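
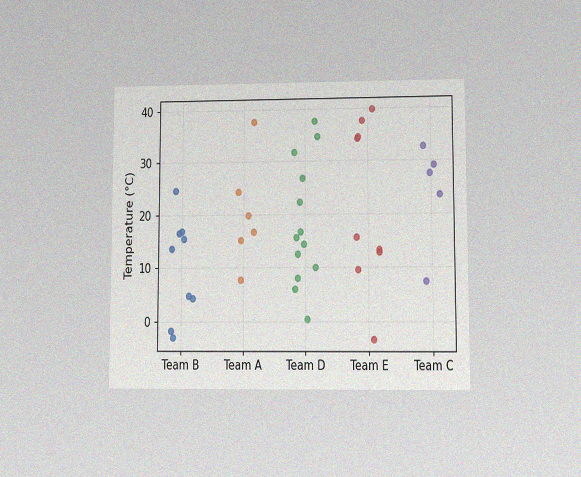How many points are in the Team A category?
6

The chart is viewed at a slight angle, with some photo noise. Counting the markers in the Team A column gives 6.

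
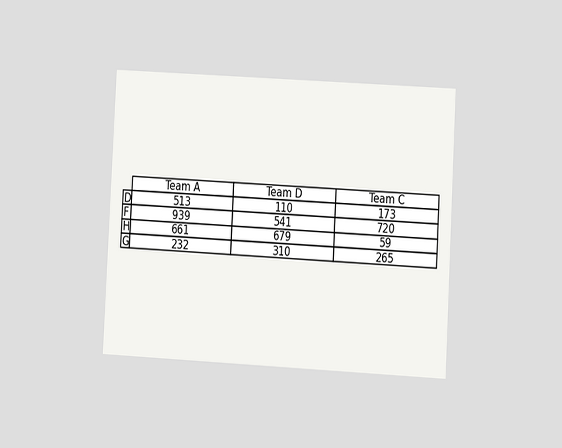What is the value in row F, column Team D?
The chart is tilted about 3° clockwise and viewed at a slight angle. The (F, Team D) cell reads 541.

541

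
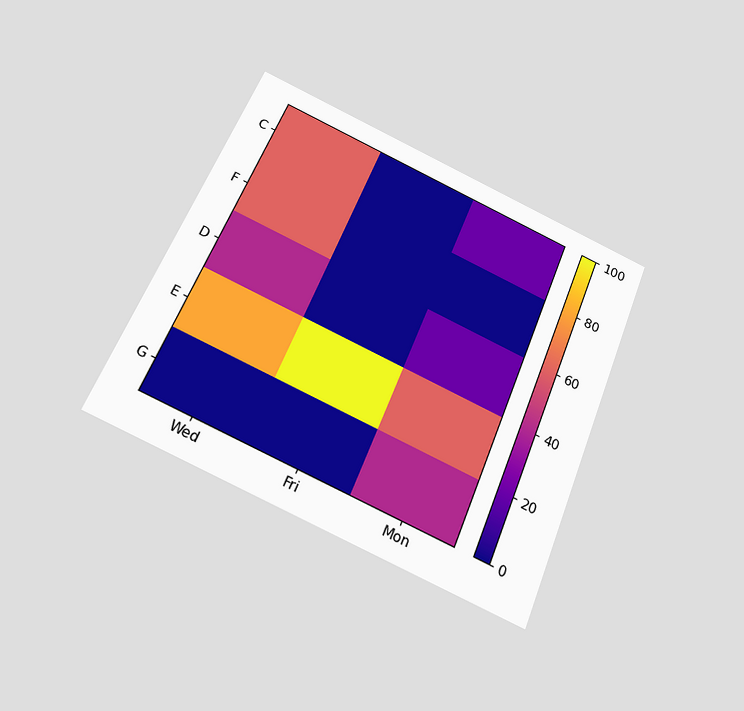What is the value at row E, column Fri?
100

The chart is tilted about 22° clockwise and viewed slightly from below. Matching cell (E, Fri) against the colorbar gives 100.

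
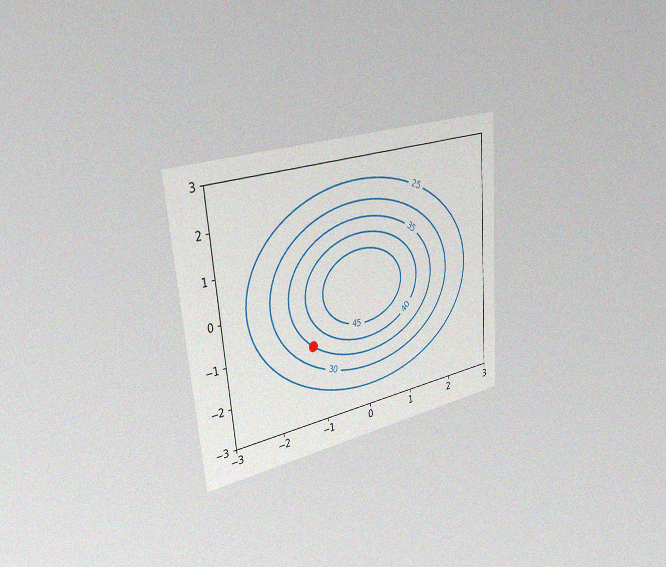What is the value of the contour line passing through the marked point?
35

The chart is tilted about 5° counter-clockwise and viewed slightly from the left, with some photo noise. The marked point sits on the contour labelled 35.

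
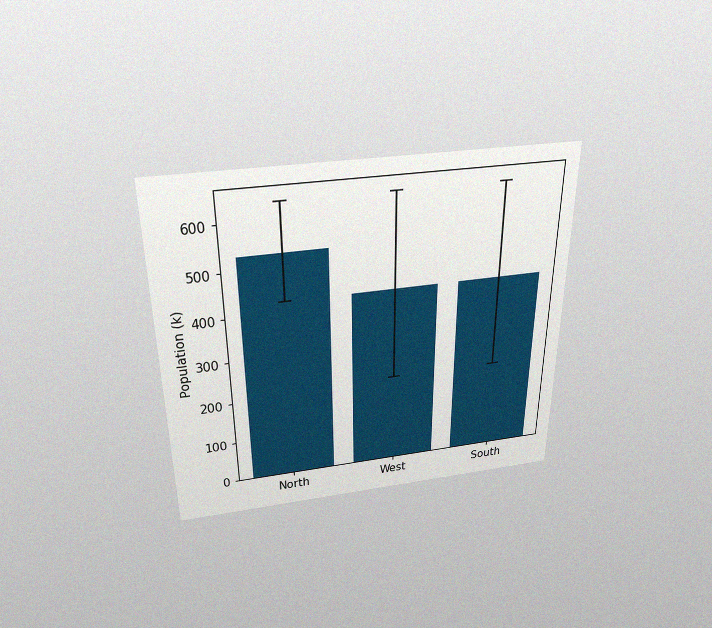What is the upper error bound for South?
636k

The chart is viewed slightly from above, with some photo noise. The South bar's upper whisker reaches 636k.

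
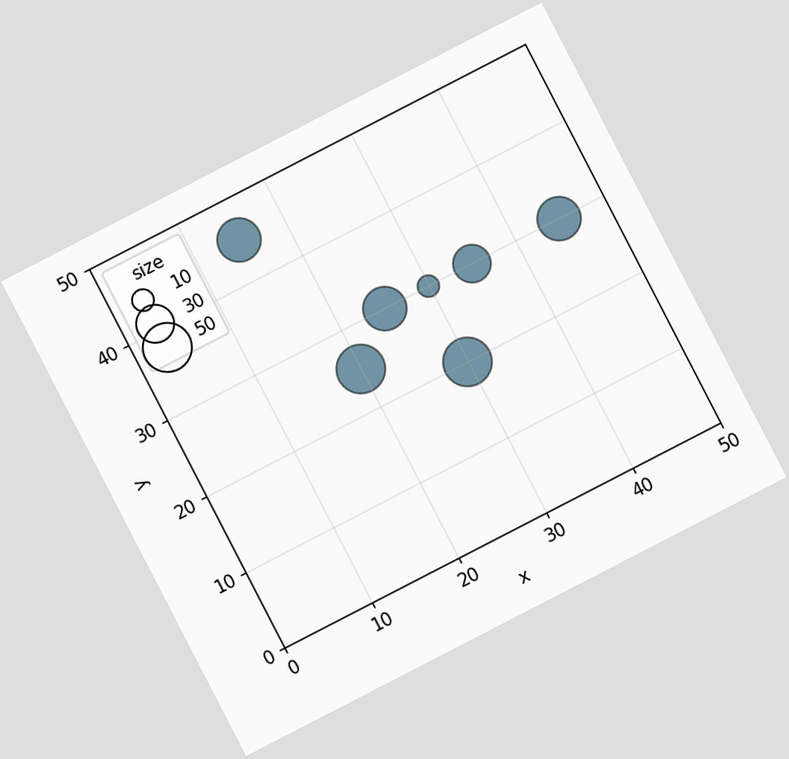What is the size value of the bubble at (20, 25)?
The chart is tilted about 27° counter-clockwise. Matching the bubble at (20, 25) against the size legend gives 50.

50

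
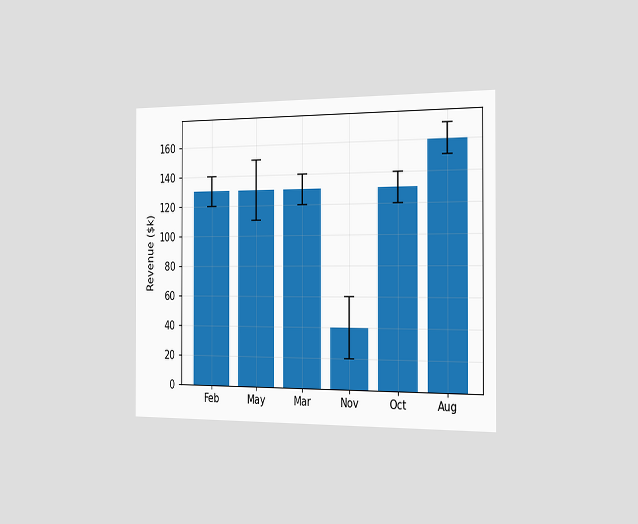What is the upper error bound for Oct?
$140k

The chart is viewed slightly from the right. The Oct bar's upper whisker reaches $140k.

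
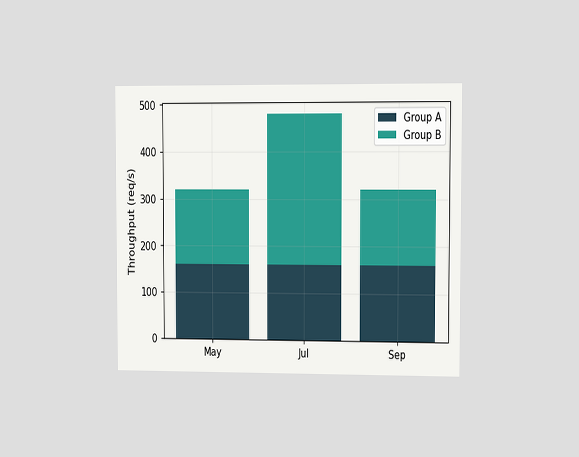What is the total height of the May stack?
320req/s

The chart is viewed slightly from the right. The May stack's top reaches 320req/s on the y-axis.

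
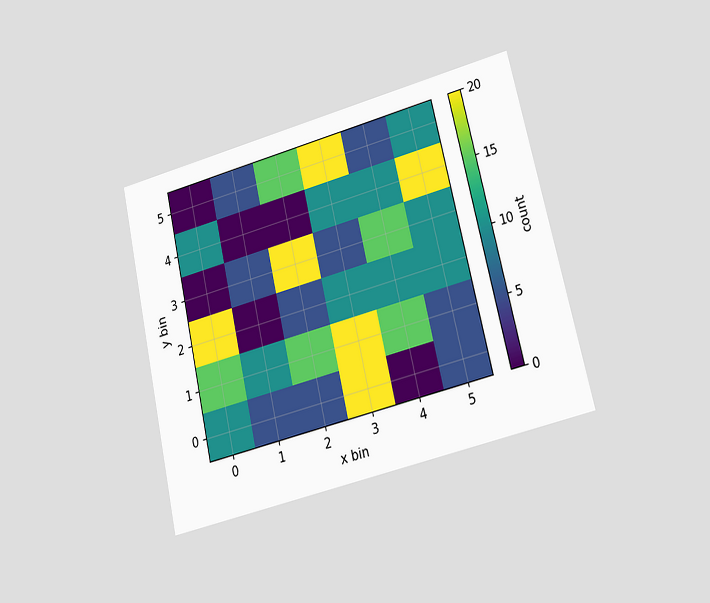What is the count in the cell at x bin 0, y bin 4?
The chart is tilted about 13° counter-clockwise and viewed at a slight angle. Matching the cell (0, 4) against the colorbar gives 10.

10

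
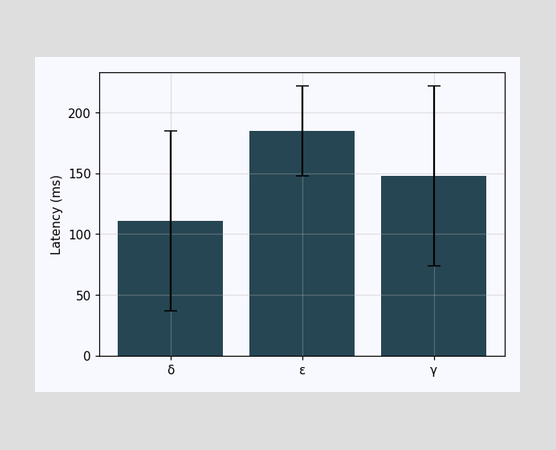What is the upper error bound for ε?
222ms

The ε bar's upper whisker reaches 222ms.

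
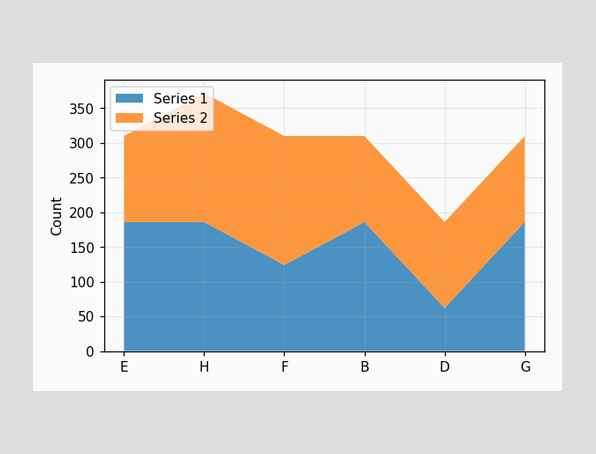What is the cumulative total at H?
372

The stacked total at H reaches 372.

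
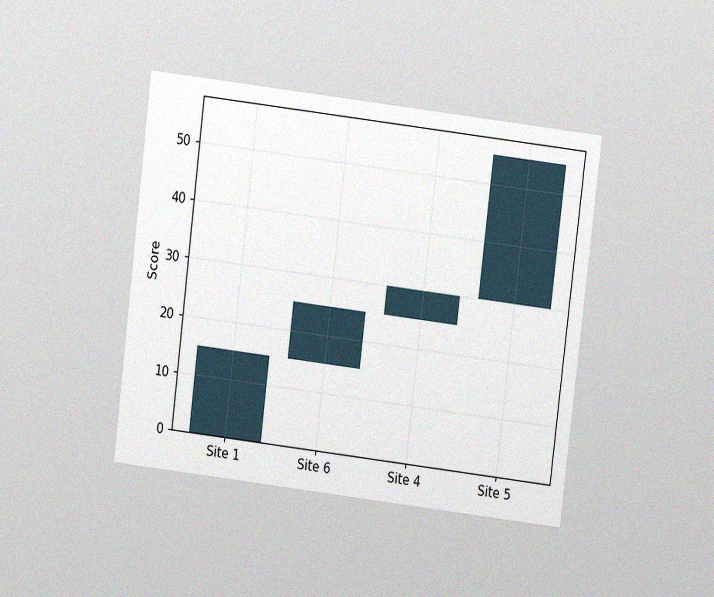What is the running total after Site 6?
The chart is tilted about 7° clockwise and viewed at a slight angle, with some photo noise. After Site 6 the running total reaches 25.

25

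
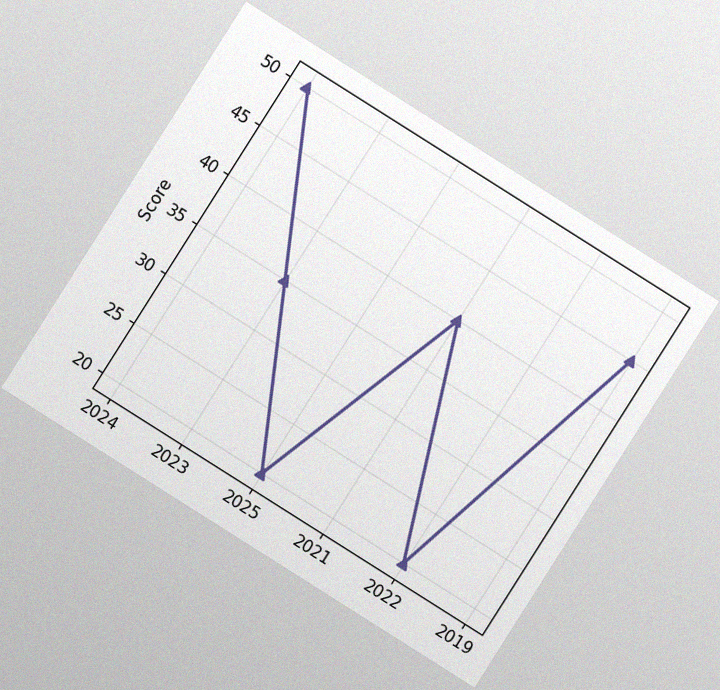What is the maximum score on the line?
50

The chart is tilted about 32° clockwise, with some photo noise. The highest point is at 2024, and reading across to the y-axis gives 50.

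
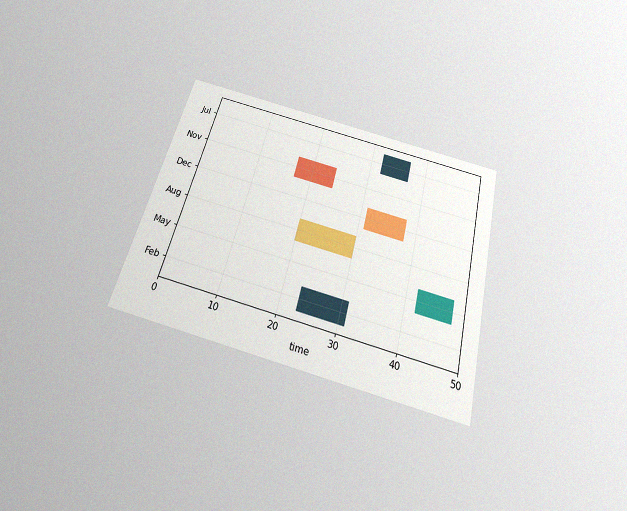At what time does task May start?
The chart is tilted about 14° clockwise and viewed slightly from below, with some photo noise. The May bar begins at t=42.

42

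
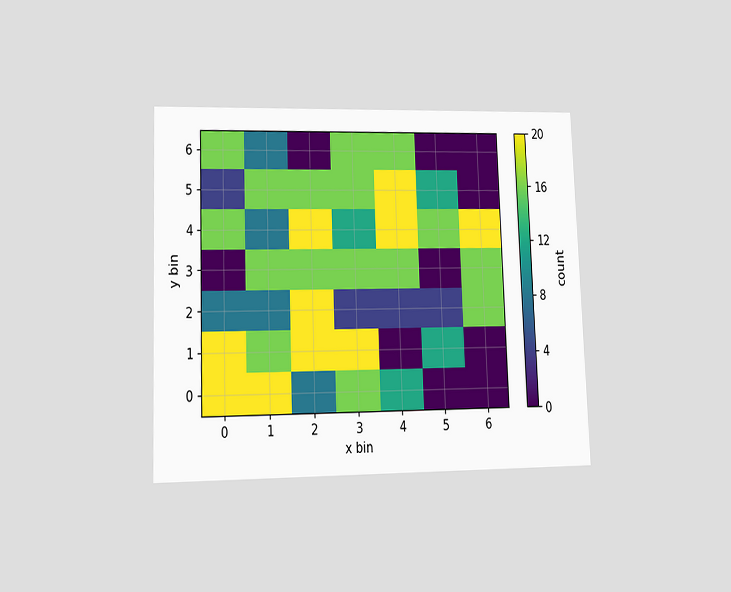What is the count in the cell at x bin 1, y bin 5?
16

The chart is tilted about 2° counter-clockwise and viewed at a slight angle. Matching the cell (1, 5) against the colorbar gives 16.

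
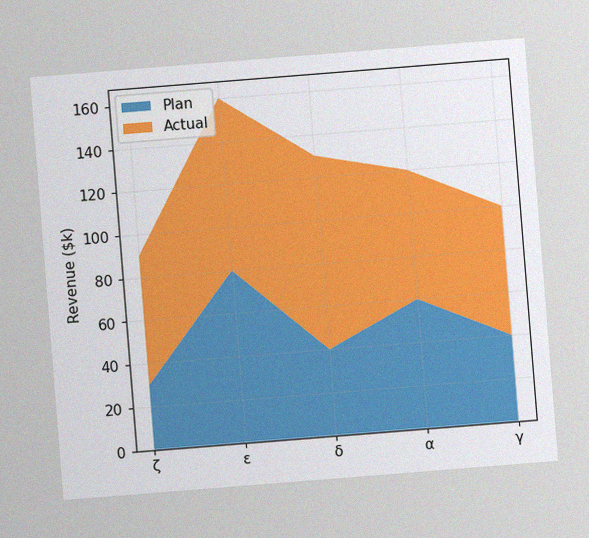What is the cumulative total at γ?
The chart is tilted about 5° counter-clockwise, with some photo noise. The stacked total at γ reaches $100k.

$100k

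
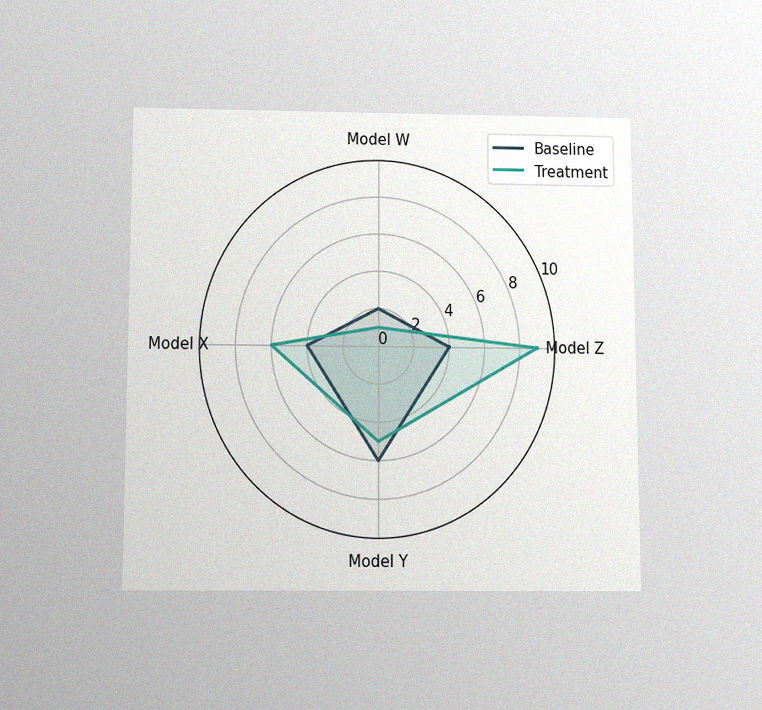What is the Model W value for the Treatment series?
The chart is viewed slightly from below, with some photo noise. On the Model W axis, Treatment reaches 1.

1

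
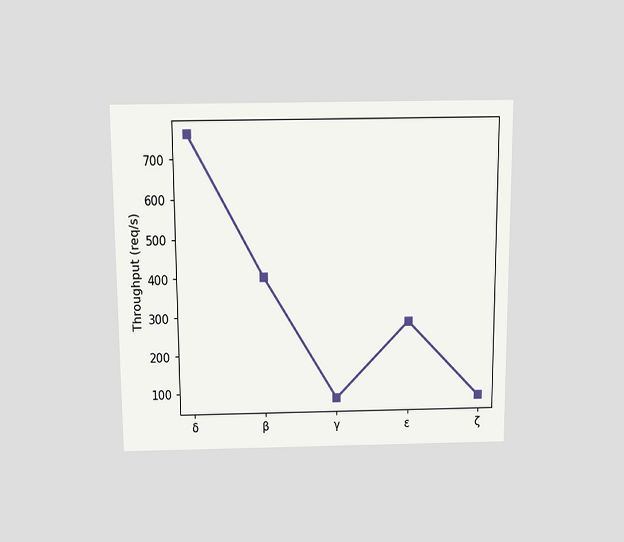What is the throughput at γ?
80req/s

The chart is viewed slightly from above. At γ, the line is at 80req/s.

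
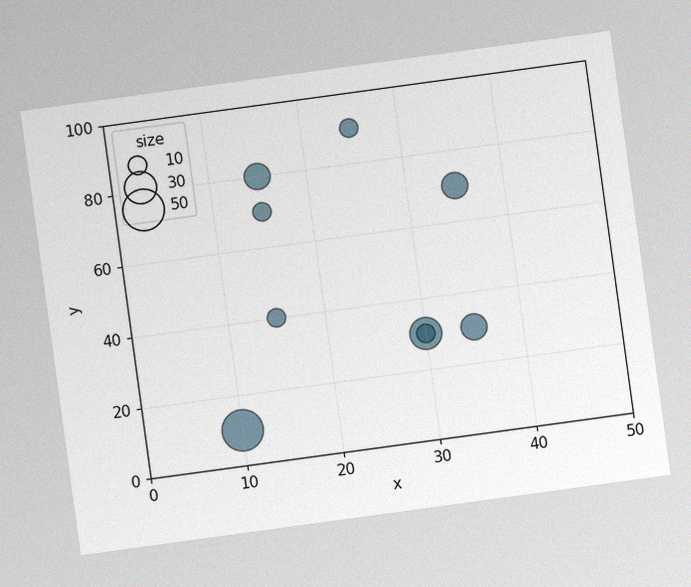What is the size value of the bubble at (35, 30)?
20

The chart is tilted about 8° counter-clockwise, with some photo noise. Matching the bubble at (35, 30) against the size legend gives 20.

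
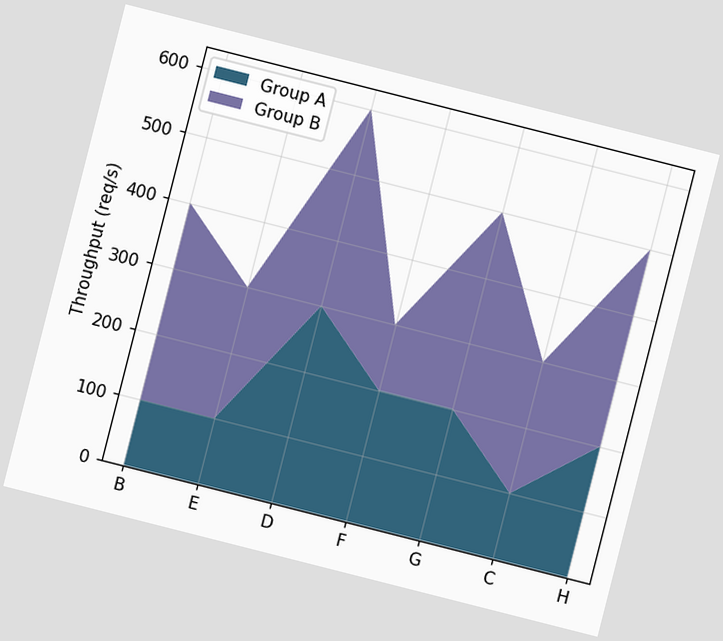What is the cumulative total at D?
600req/s

The chart is tilted about 14° clockwise. The stacked total at D reaches 600req/s.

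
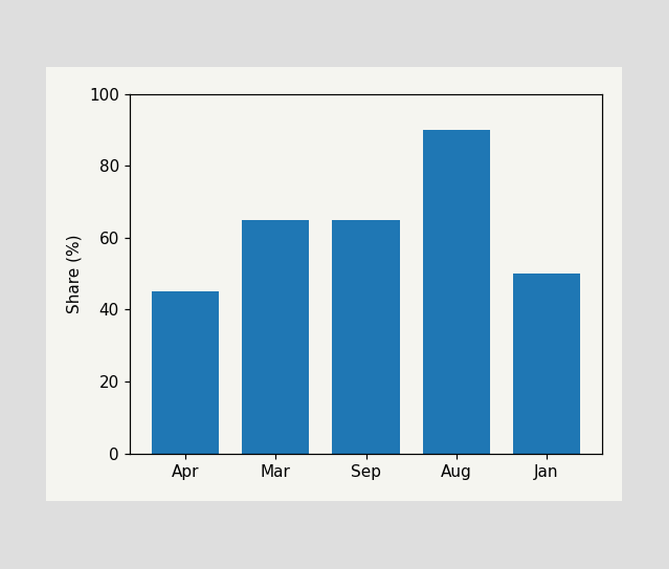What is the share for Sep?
Reading along the chart's y-axis, the Sep bar reaches 65%.

65%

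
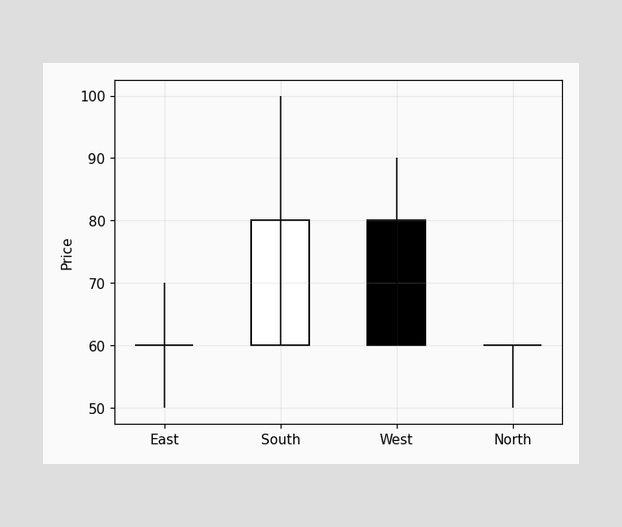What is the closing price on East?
The East candle closes at 60.

60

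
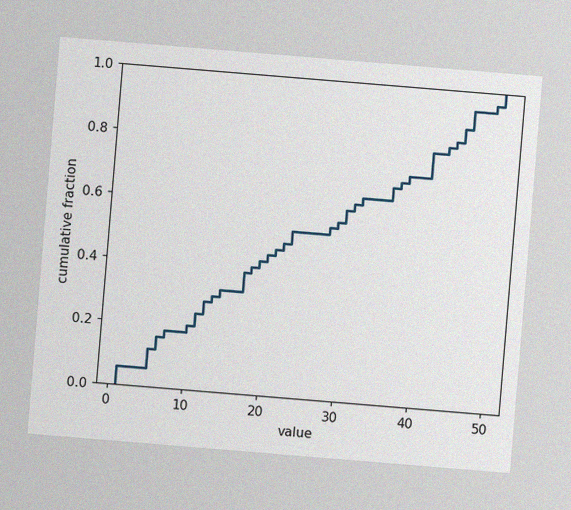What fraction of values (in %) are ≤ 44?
The chart is tilted about 5° clockwise, with some photo noise. At x=44 the ECDF step is at 84%.

84%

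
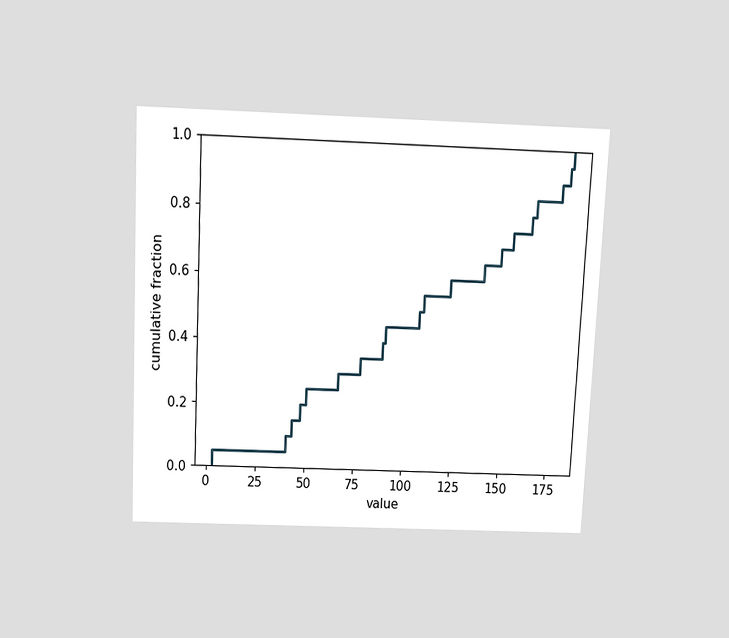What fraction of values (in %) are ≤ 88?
40%

The chart is tilted about 3° clockwise and viewed slightly from above. At x=88 the ECDF step is at 40%.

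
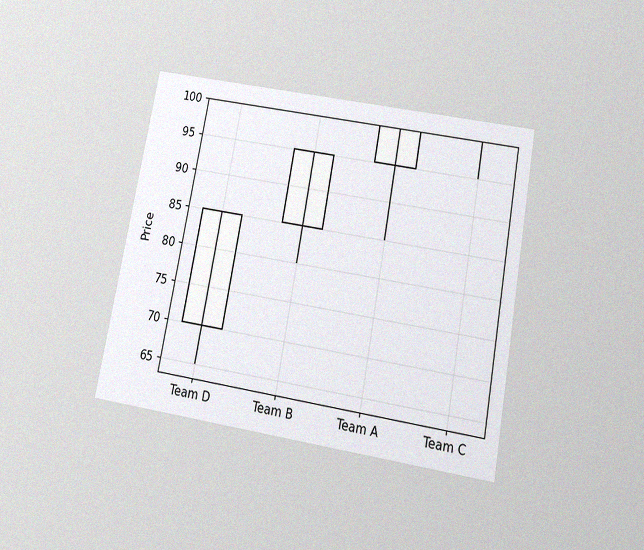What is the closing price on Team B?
The chart is tilted about 10° clockwise and viewed slightly from below, with some photo noise. The Team B candle closes at 95.

95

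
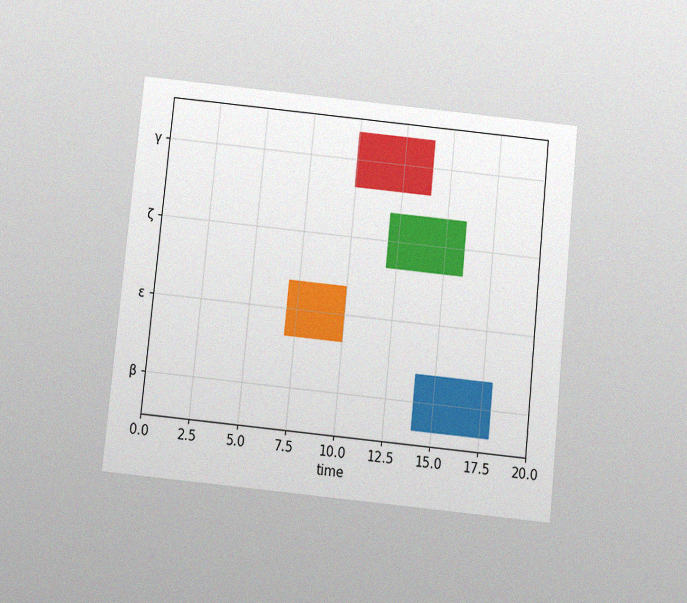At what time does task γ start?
10

The chart is tilted about 6° clockwise and viewed slightly from below, with some photo noise. The γ bar begins at t=10.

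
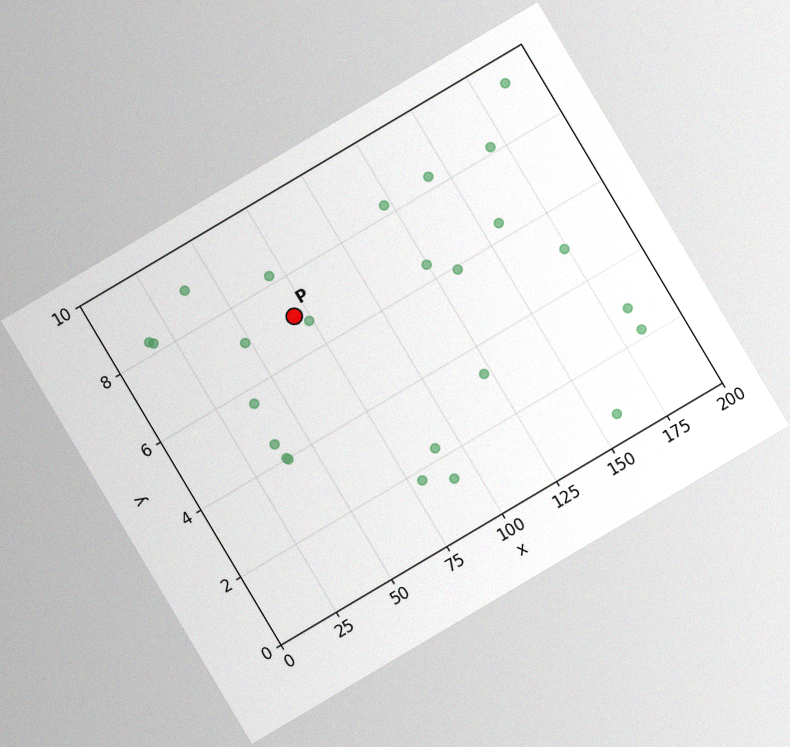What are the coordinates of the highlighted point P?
The chart is tilted about 31° counter-clockwise, with some photo noise. Following the gridlines from P to each axis, P sits at (70, 7).

(70, 7)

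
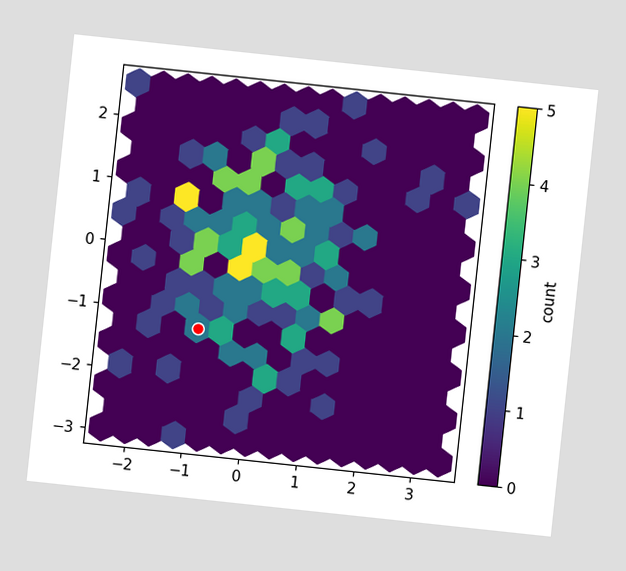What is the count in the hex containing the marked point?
The chart is tilted about 6° clockwise. The marked hex reads 2 on the colorbar.

2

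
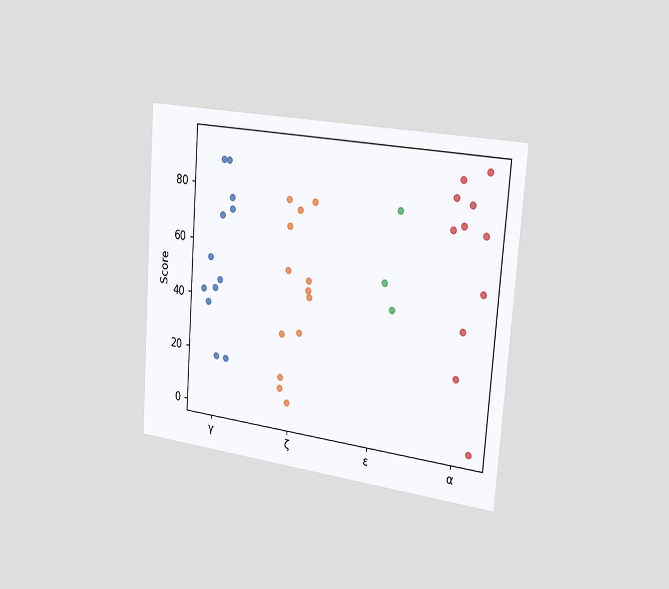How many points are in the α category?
11

The chart is tilted about 4° clockwise and viewed slightly from the right. Counting the markers in the α column gives 11.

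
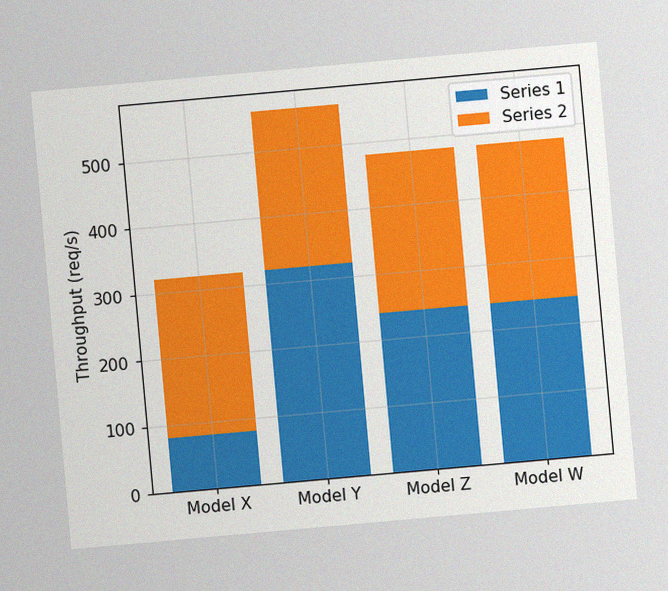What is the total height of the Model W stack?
480req/s

The chart is tilted about 5° counter-clockwise, with some photo noise. The Model W stack's top reaches 480req/s on the y-axis.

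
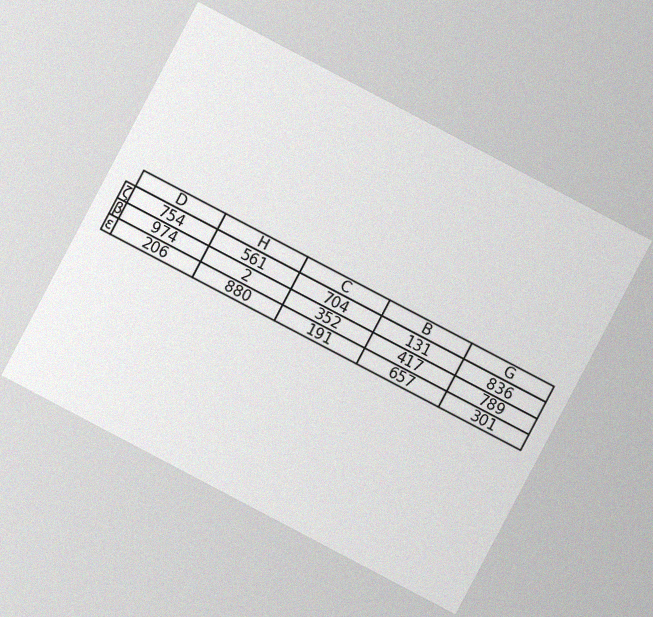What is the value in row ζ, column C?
704

The chart is tilted about 28° clockwise, with some photo noise. The (ζ, C) cell reads 704.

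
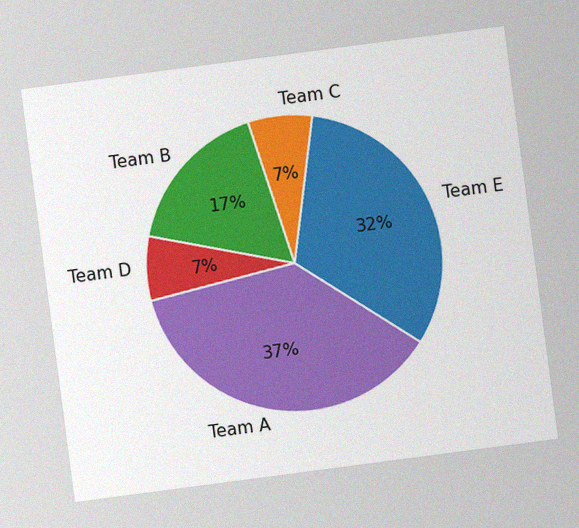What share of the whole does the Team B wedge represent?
The chart is tilted about 7° counter-clockwise, with some photo noise. The Team B slice takes up 17% of the pie.

17%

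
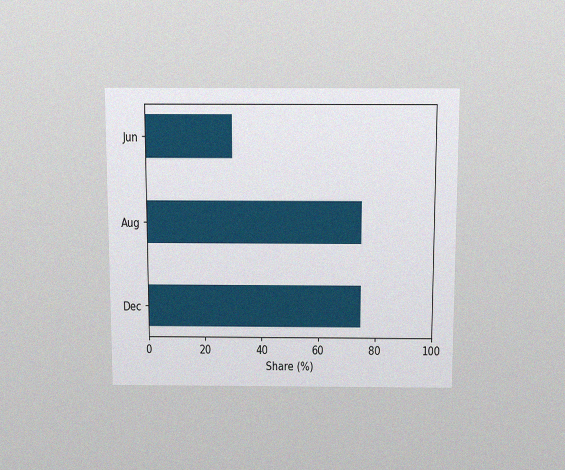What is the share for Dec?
75%

The chart is viewed slightly from above, with some photo noise. Reading along the chart's x-axis, the Dec bar reaches 75%.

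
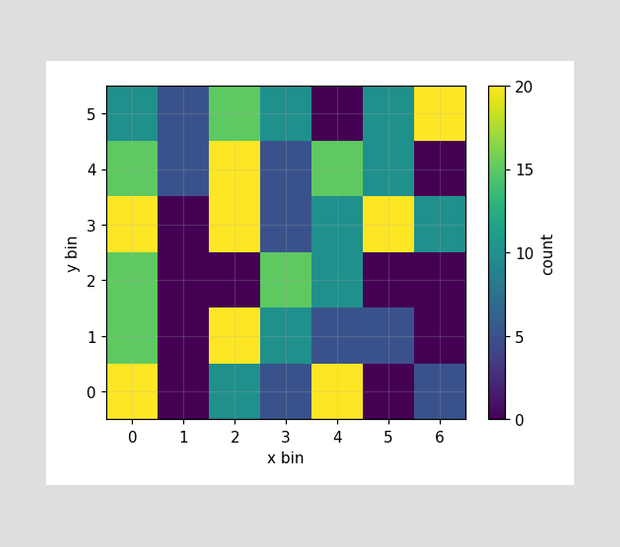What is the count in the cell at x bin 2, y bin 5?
Matching the cell (2, 5) against the colorbar gives 15.

15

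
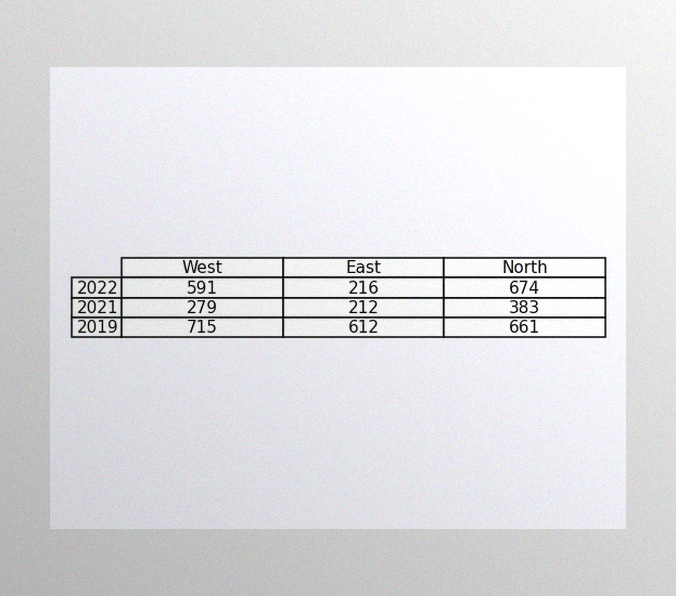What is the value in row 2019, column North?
The image has some photo noise and uneven lighting. The (2019, North) cell reads 661.

661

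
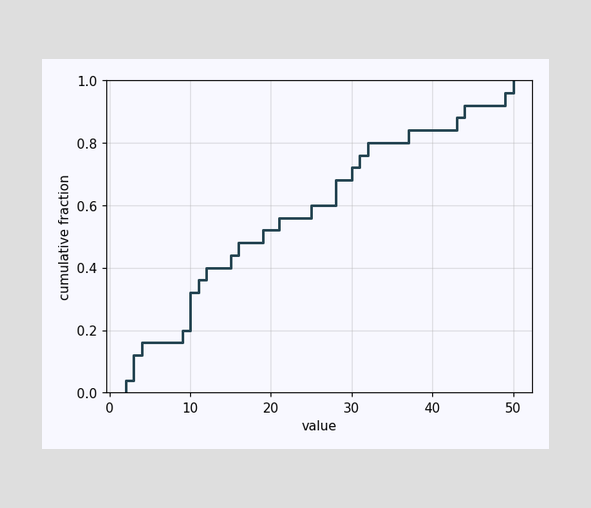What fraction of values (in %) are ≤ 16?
48%

At x=16 the ECDF step is at 48%.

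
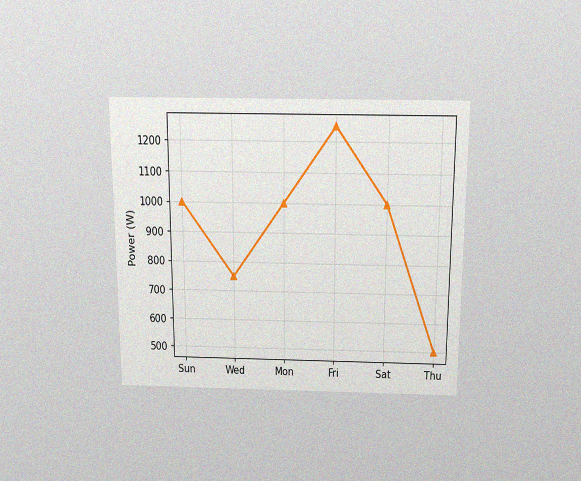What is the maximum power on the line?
The chart is viewed slightly from above, with some photo noise. The highest point is at Fri, and reading across to the y-axis gives 1250W.

1250W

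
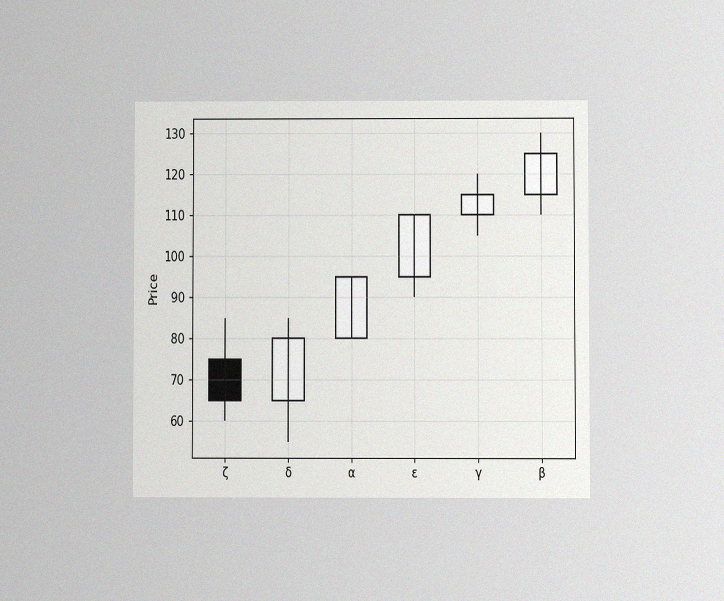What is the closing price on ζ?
65

The chart is viewed at a slight angle, with some photo noise. The ζ candle closes at 65.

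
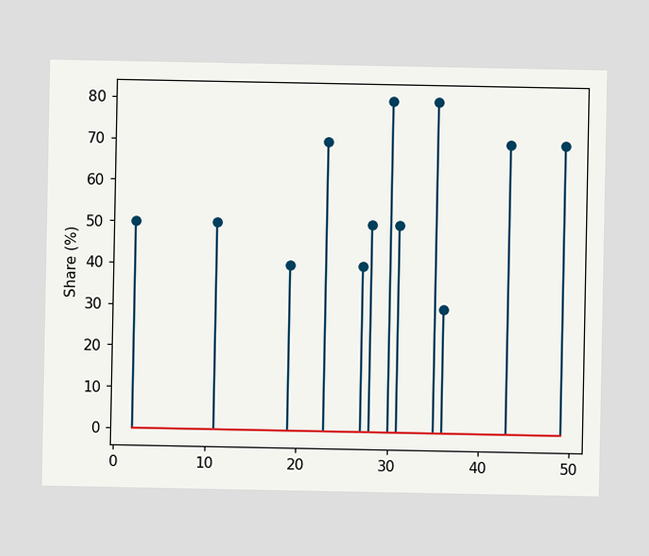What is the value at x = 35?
80%

The stem at x=35 reaches 80%.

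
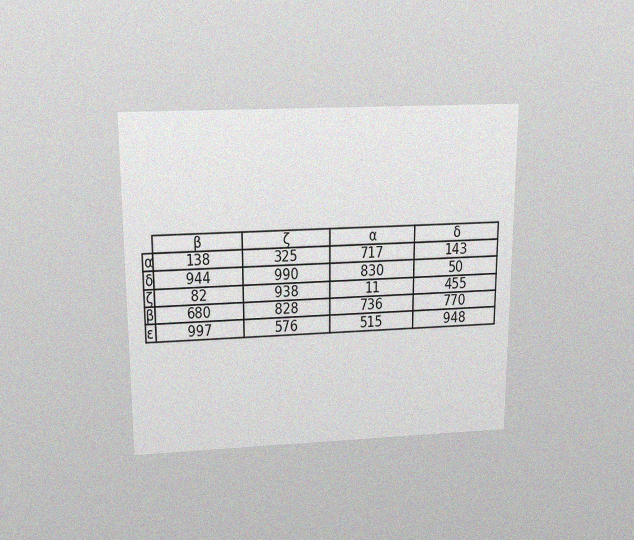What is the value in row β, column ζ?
The chart is viewed slightly from above, with some photo noise. The (β, ζ) cell reads 828.

828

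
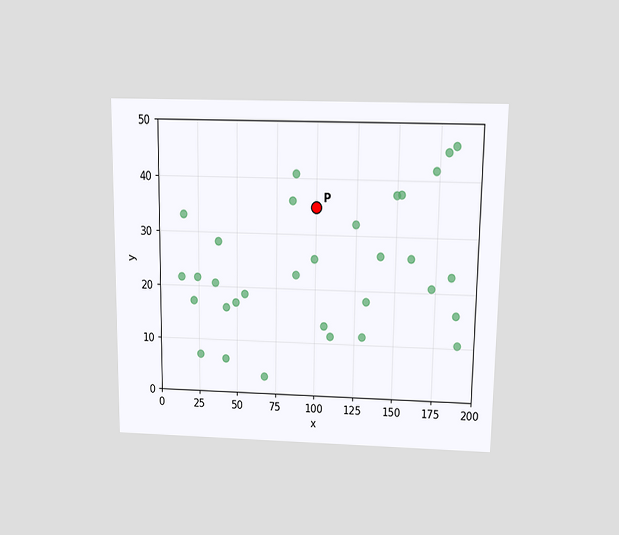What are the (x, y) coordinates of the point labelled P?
The chart is viewed slightly from above. Following the gridlines from P to each axis, P sits at (100, 35).

(100, 35)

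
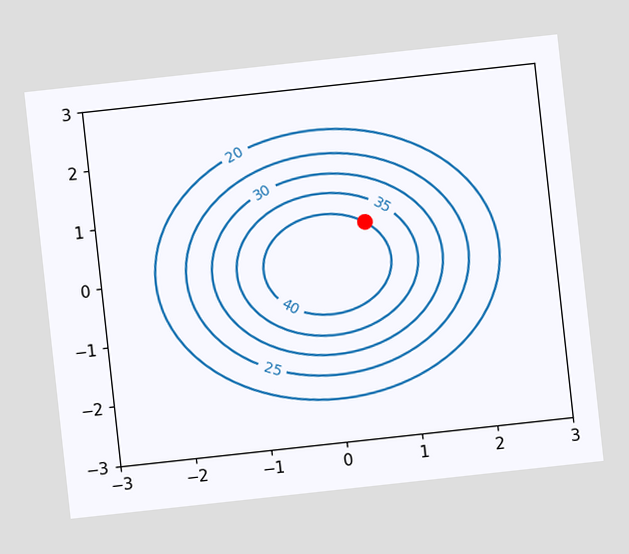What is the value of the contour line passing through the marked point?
The chart is tilted about 6° counter-clockwise. The marked point sits on the contour labelled 40.

40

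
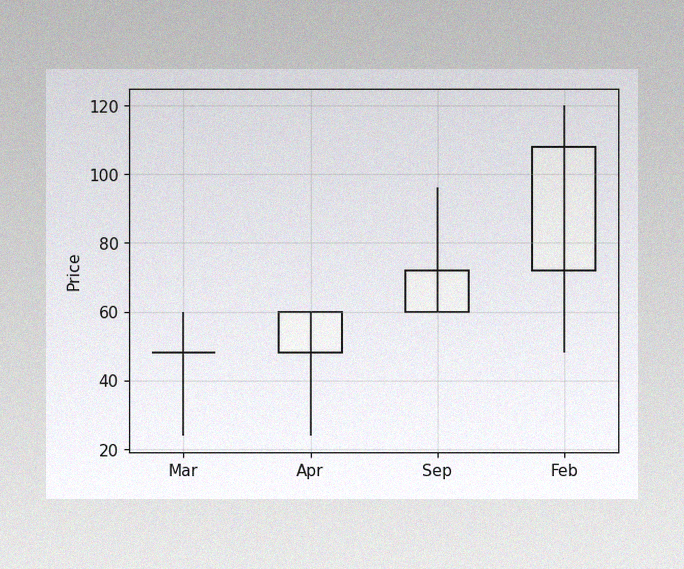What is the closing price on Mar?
48

The image has some photo noise and uneven lighting. The Mar candle closes at 48.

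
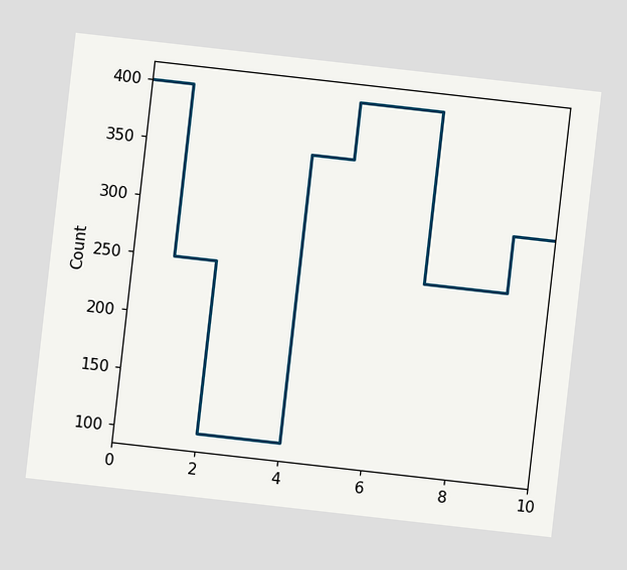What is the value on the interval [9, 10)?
300

The chart is tilted about 6° clockwise. On [9, 10) the step sits at 300.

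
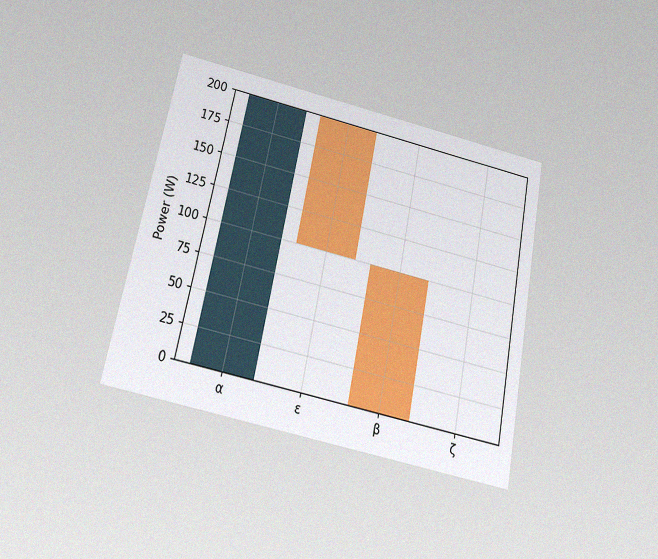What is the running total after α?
200W

The chart is tilted about 11° clockwise and viewed slightly from below, with some photo noise. After α the running total reaches 200W.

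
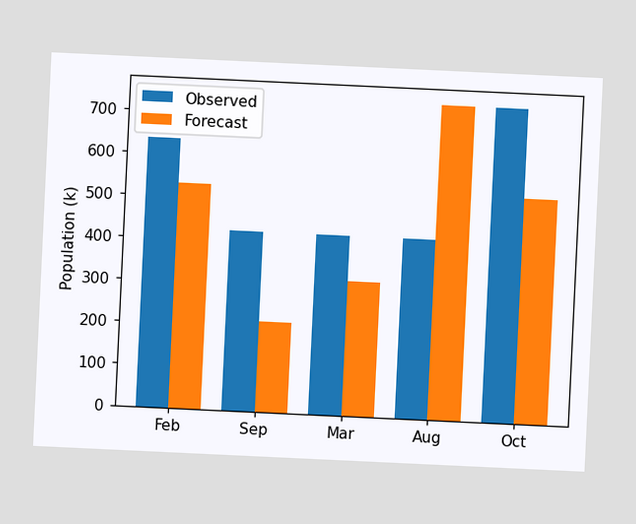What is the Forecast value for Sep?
The chart is tilted about 3° clockwise. The Forecast bar at Sep reaches 212k on the y-axis.

212k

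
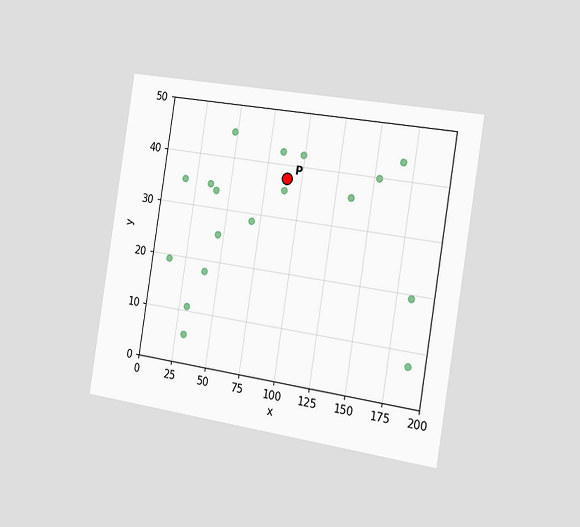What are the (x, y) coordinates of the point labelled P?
(90, 37.5)

The chart is tilted about 9° clockwise and viewed slightly from the right. Following the gridlines from P to each axis, P sits at (90, 37.5).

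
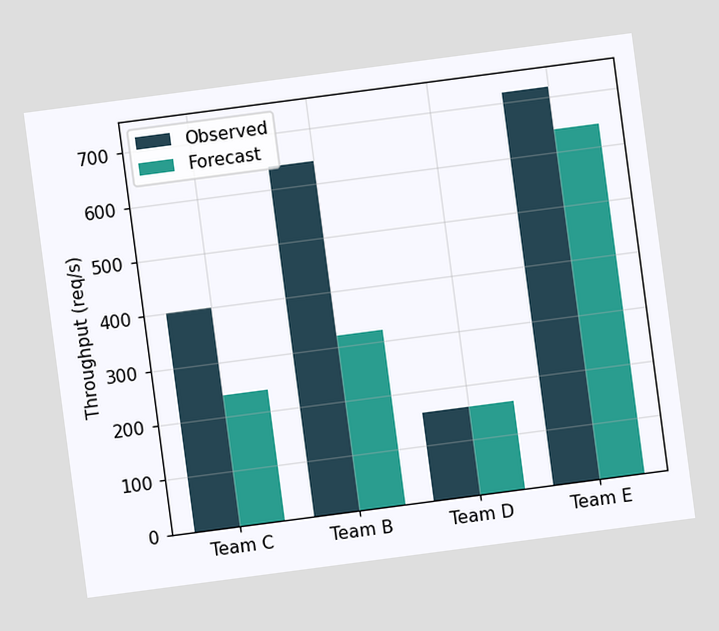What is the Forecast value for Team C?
240req/s

The chart is tilted about 7° counter-clockwise. The Forecast bar at Team C reaches 240req/s on the y-axis.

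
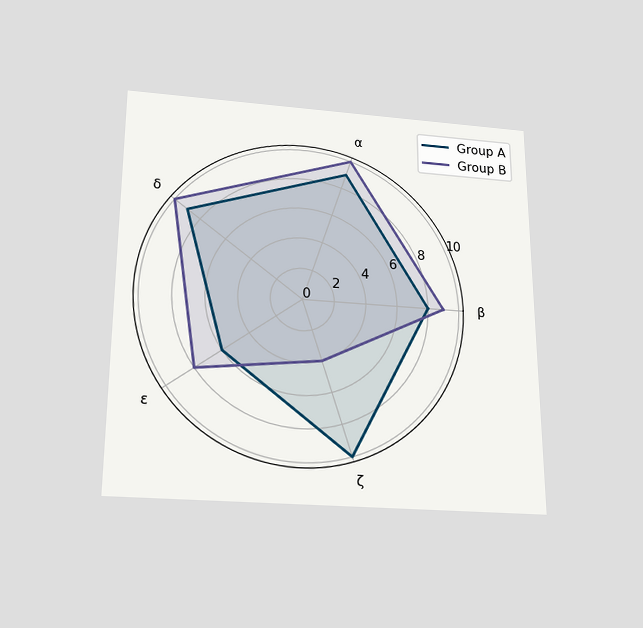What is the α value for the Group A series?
The chart is viewed slightly from below. On the α axis, Group A reaches 9.

9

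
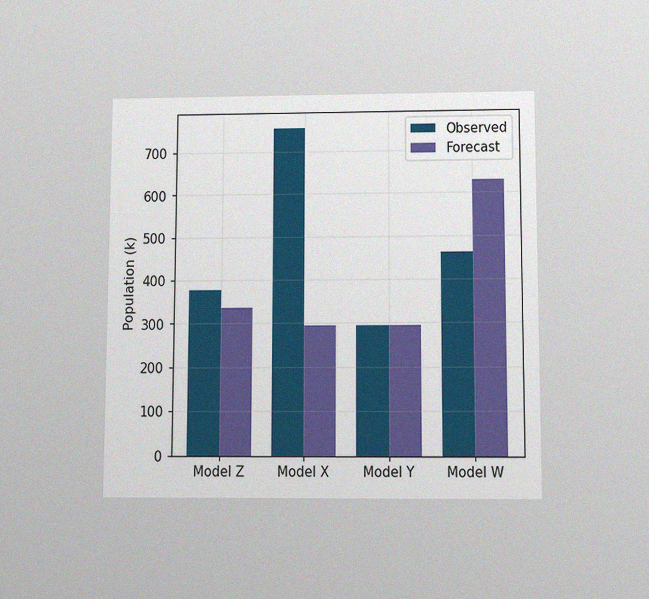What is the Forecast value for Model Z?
The chart is viewed slightly from below, with some photo noise. The Forecast bar at Model Z reaches 336k on the y-axis.

336k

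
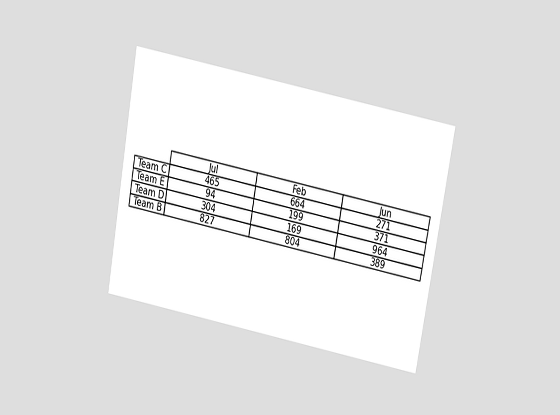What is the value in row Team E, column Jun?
371

The chart is tilted about 10° clockwise and viewed slightly from above. The (Team E, Jun) cell reads 371.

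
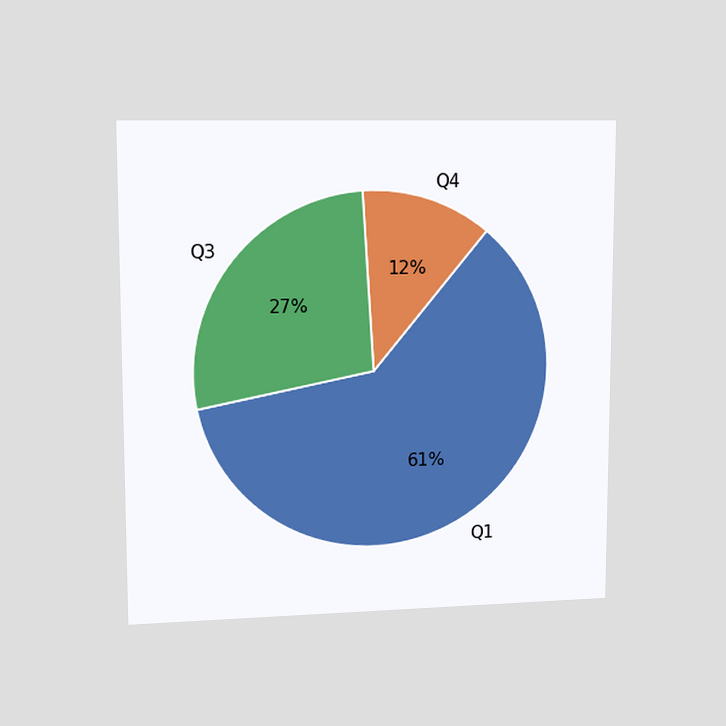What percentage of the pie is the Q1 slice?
61%

The chart is viewed at a slight angle. The Q1 slice takes up 61% of the pie.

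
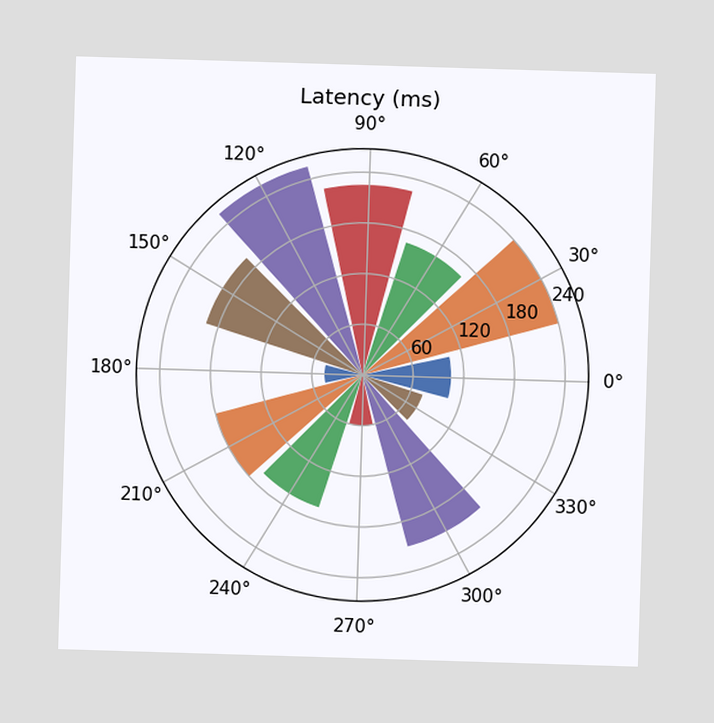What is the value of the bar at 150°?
The bar at 150° reaches 195ms on the radial axis.

195ms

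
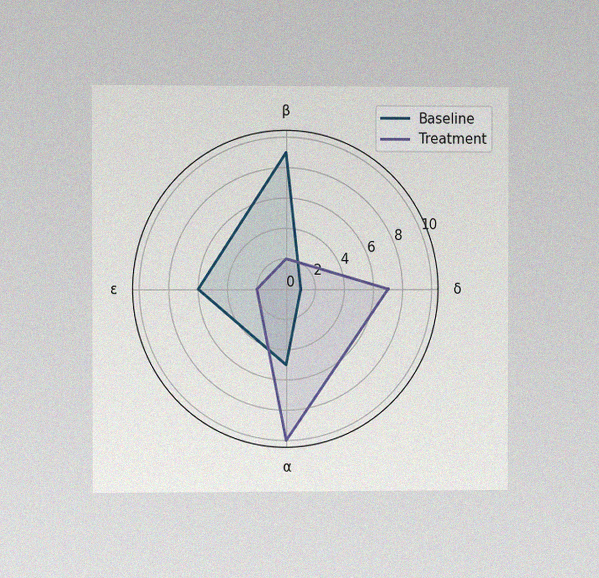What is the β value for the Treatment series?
2

The chart is viewed slightly from the left, with some photo noise. On the β axis, Treatment reaches 2.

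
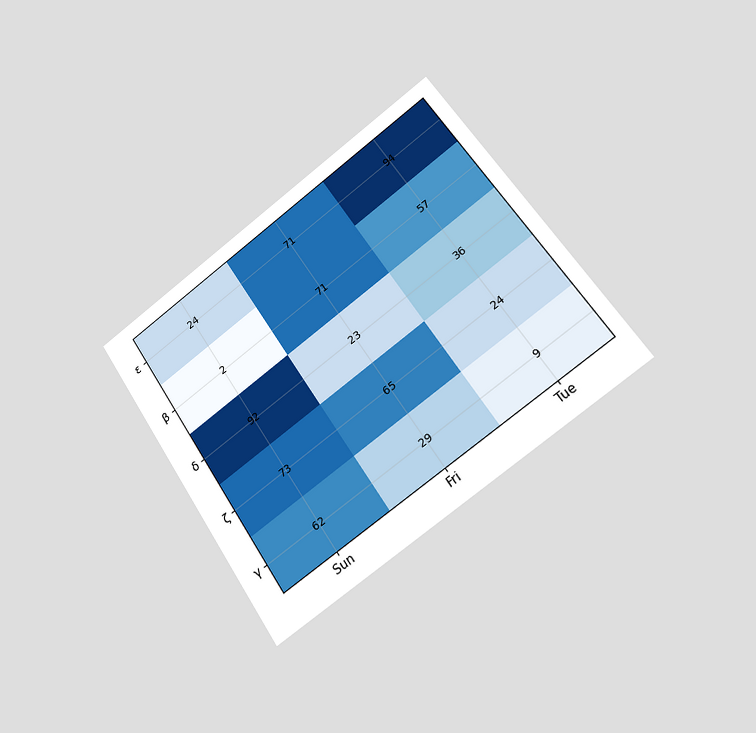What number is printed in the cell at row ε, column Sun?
24

The chart is tilted about 35° counter-clockwise and viewed slightly from the right. The (ε, Sun) cell reads 24.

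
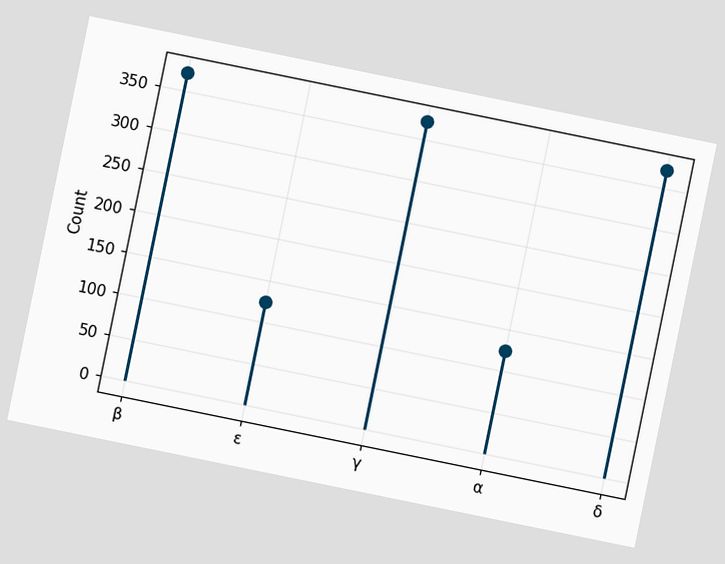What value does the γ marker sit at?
The chart is tilted about 12° clockwise. The γ marker sits at 372.

372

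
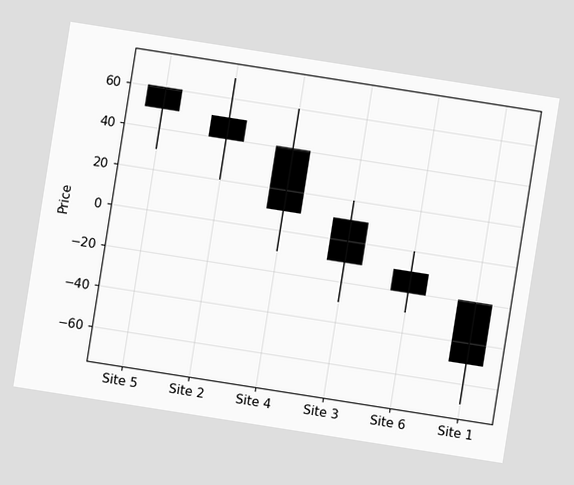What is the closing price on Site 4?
10

The chart is tilted about 9° clockwise. The Site 4 candle closes at 10.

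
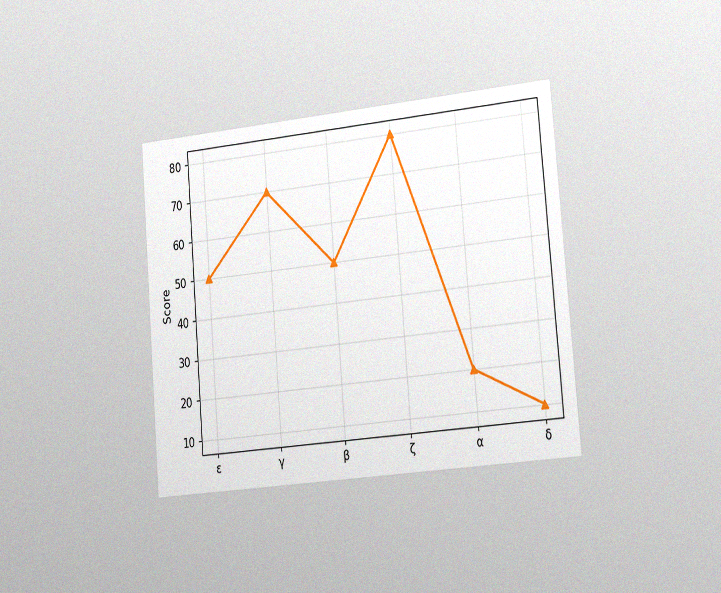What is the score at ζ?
The chart is tilted about 5° counter-clockwise and viewed slightly from the right, with some photo noise. At ζ, the line is at 80.

80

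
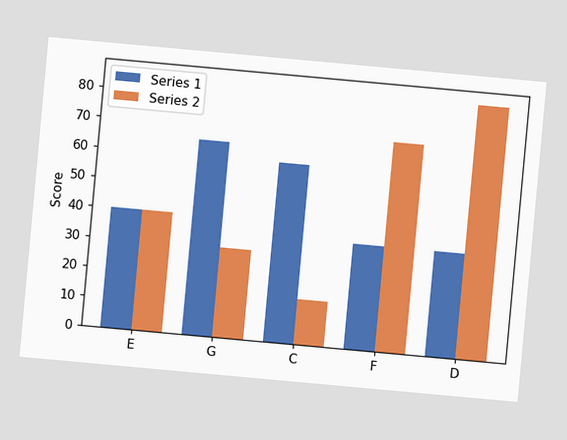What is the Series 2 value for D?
The chart is tilted about 5° clockwise. The Series 2 bar at D reaches 85 on the y-axis.

85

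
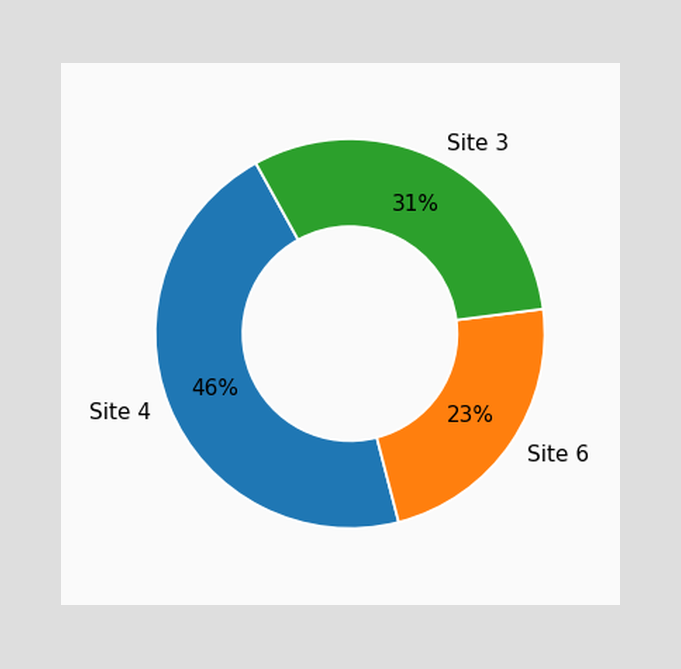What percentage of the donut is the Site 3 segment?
31%

The Site 3 segment takes up 31% of the ring.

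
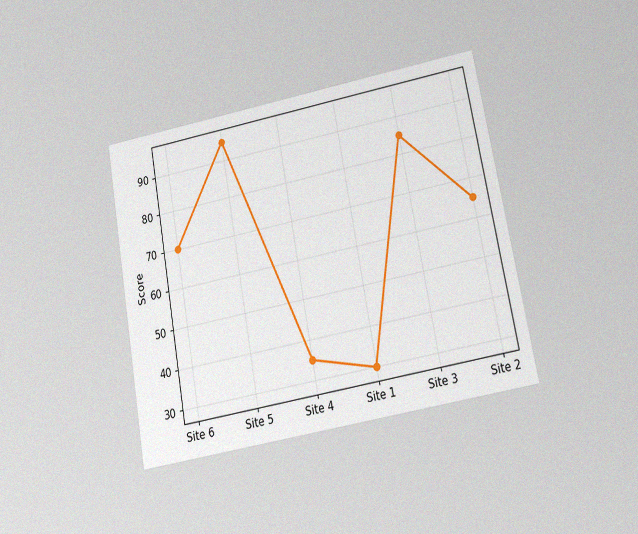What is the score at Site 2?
The chart is tilted about 10° counter-clockwise and viewed at a slight angle, with some photo noise. At Site 2, the line is at 65.

65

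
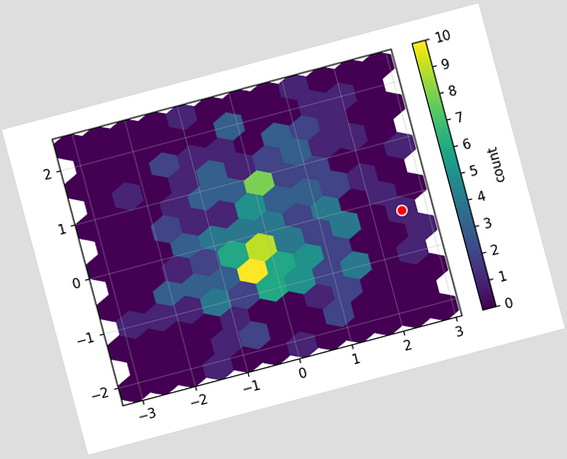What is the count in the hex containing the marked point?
The chart is tilted about 15° counter-clockwise. The marked hex reads 1 on the colorbar.

1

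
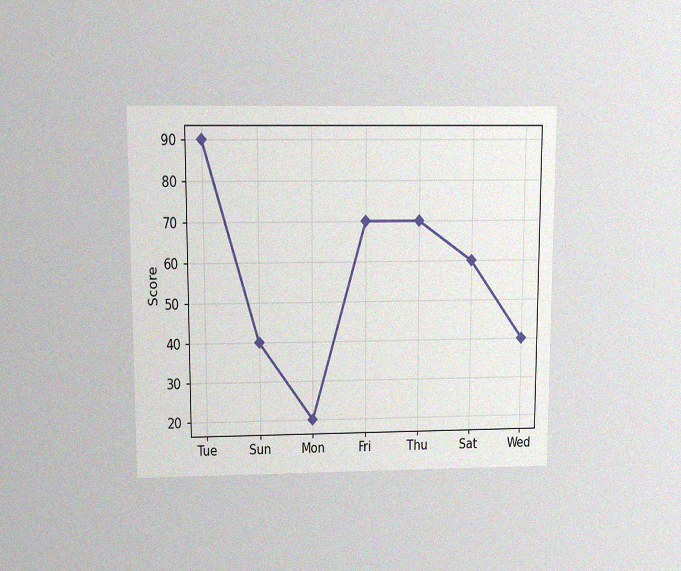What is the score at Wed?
The chart is viewed slightly from above, with some photo noise. At Wed, the line is at 40.

40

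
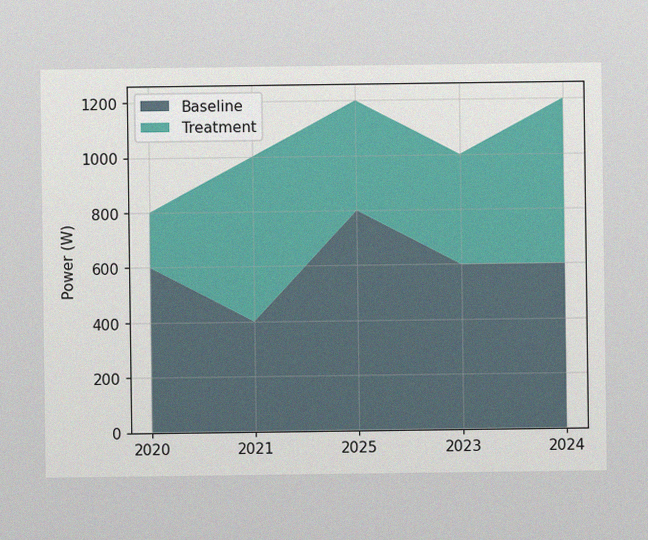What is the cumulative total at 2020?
The image has some photo noise and uneven lighting. The stacked total at 2020 reaches 800W.

800W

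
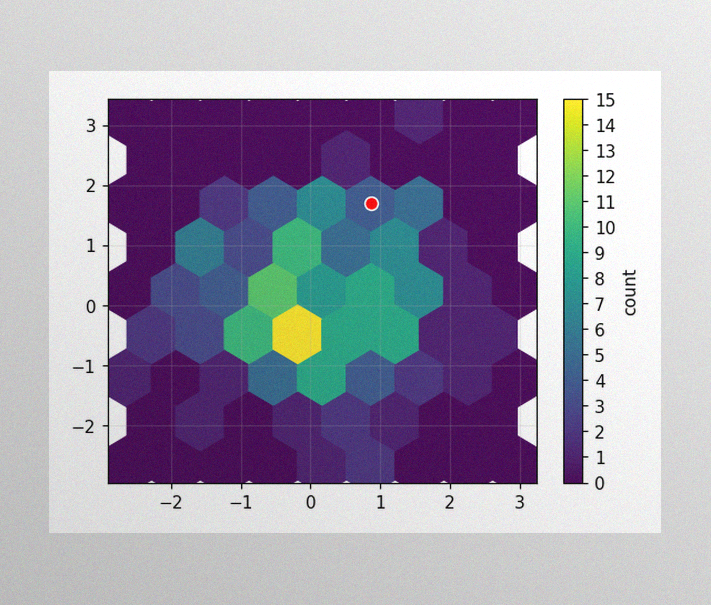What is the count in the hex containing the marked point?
The image has some photo noise and uneven lighting. The marked hex reads 4 on the colorbar.

4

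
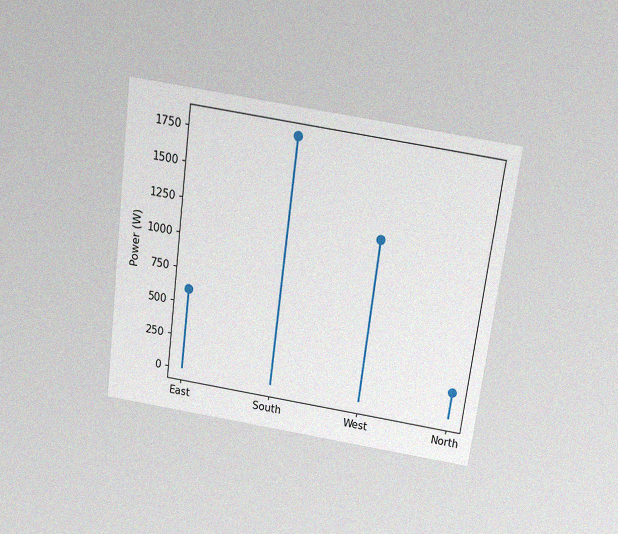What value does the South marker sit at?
1800W

The chart is tilted about 7° clockwise and viewed slightly from above, with some photo noise. The South marker sits at 1800W.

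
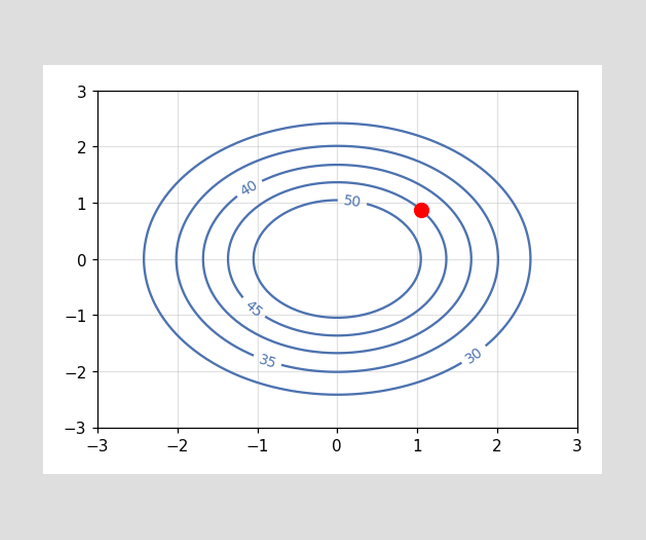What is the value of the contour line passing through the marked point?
The marked point sits on the contour labelled 45.

45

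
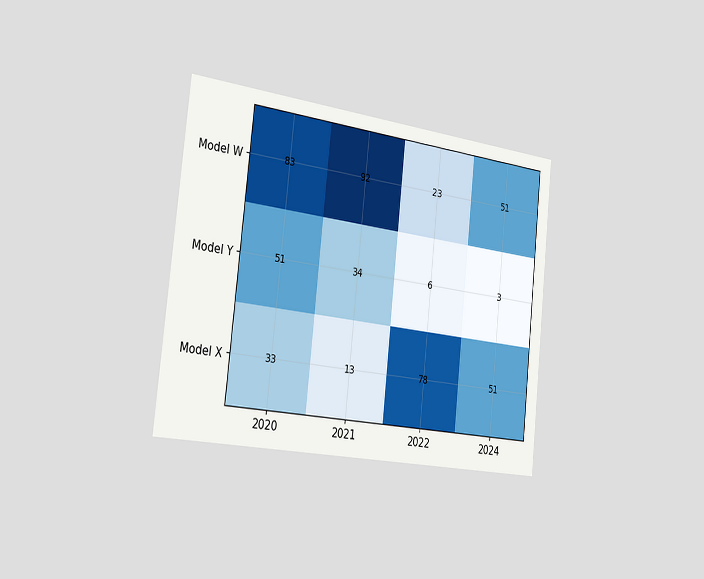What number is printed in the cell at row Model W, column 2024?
The chart is tilted about 6° clockwise and viewed slightly from the left. The (Model W, 2024) cell reads 51.

51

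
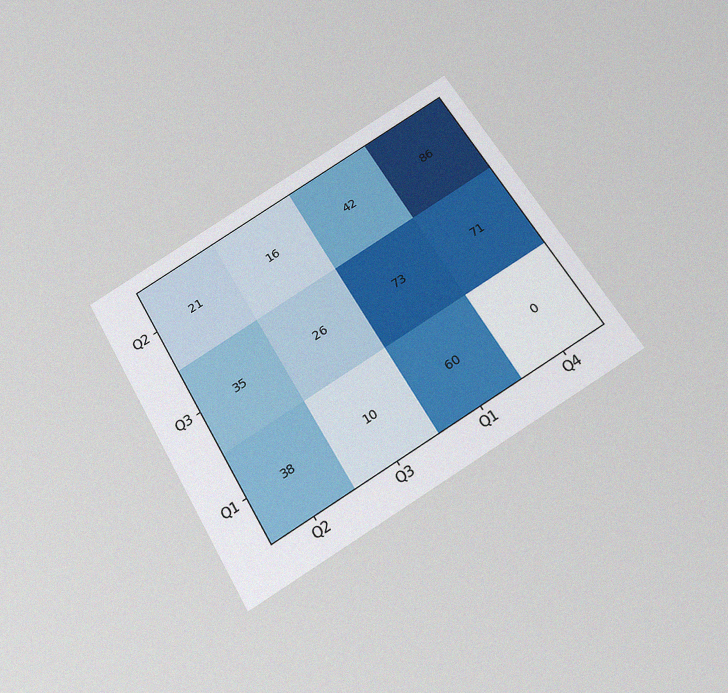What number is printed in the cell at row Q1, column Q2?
The chart is tilted about 30° counter-clockwise and viewed slightly from below, with some photo noise. The (Q1, Q2) cell reads 38.

38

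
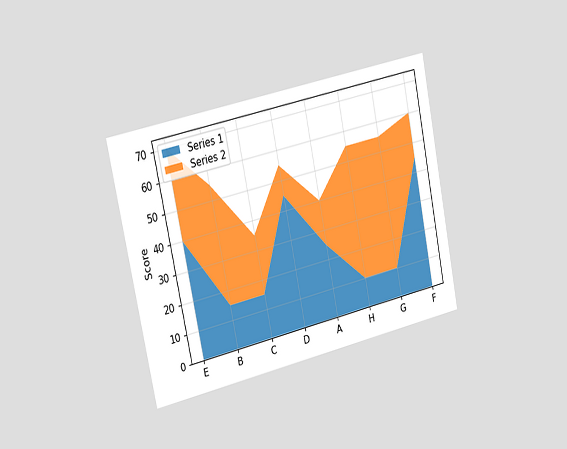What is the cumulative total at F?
The chart is tilted about 12° counter-clockwise and viewed slightly from the left. The stacked total at F reaches 60.

60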